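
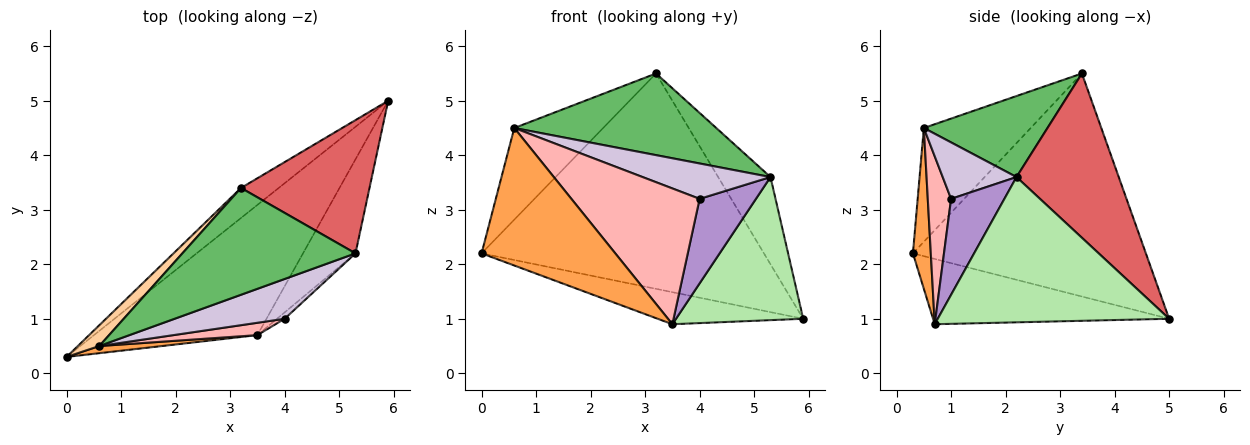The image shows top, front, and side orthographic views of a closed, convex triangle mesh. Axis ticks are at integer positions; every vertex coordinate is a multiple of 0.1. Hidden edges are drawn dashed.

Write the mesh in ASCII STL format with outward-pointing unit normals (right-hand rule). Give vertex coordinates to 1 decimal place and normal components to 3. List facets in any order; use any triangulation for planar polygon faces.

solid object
 facet normal -0.362 0.223 -0.905
  outer loop
   vertex 3.5 0.7 0.9
   vertex 0.0 0.3 2.2
   vertex 5.9 5.0 1.0
  endloop
 endfacet
 facet normal -0.633 0.767 -0.107
  outer loop
   vertex 3.2 3.4 5.5
   vertex 5.9 5.0 1.0
   vertex 0.0 0.3 2.2
  endloop
 endfacet
 facet normal 0.132 -0.990 0.052
  outer loop
   vertex 0.6 0.5 4.5
   vertex 0.0 0.3 2.2
   vertex 3.5 0.7 0.9
  endloop
 endfacet
 facet normal -0.761 0.633 0.143
  outer loop
   vertex 0.6 0.5 4.5
   vertex 3.2 3.4 5.5
   vertex 0.0 0.3 2.2
  endloop
 endfacet
 facet normal 0.348 -0.569 0.745
  outer loop
   vertex 5.3 2.2 3.6
   vertex 3.2 3.4 5.5
   vertex 0.6 0.5 4.5
  endloop
 endfacet
 facet normal 0.835 -0.459 -0.302
  outer loop
   vertex 5.3 2.2 3.6
   vertex 3.5 0.7 0.9
   vertex 5.9 5.0 1.0
  endloop
 endfacet
 facet normal 0.731 0.374 0.571
  outer loop
   vertex 5.3 2.2 3.6
   vertex 5.9 5.0 1.0
   vertex 3.2 3.4 5.5
  endloop
 endfacet
 facet normal 0.178 -0.980 0.089
  outer loop
   vertex 4.0 1.0 3.2
   vertex 0.6 0.5 4.5
   vertex 3.5 0.7 0.9
  endloop
 endfacet
 facet normal 0.686 -0.725 -0.055
  outer loop
   vertex 4.0 1.0 3.2
   vertex 3.5 0.7 0.9
   vertex 5.3 2.2 3.6
  endloop
 endfacet
 facet normal 0.358 -0.620 0.698
  outer loop
   vertex 4.0 1.0 3.2
   vertex 5.3 2.2 3.6
   vertex 0.6 0.5 4.5
  endloop
 endfacet
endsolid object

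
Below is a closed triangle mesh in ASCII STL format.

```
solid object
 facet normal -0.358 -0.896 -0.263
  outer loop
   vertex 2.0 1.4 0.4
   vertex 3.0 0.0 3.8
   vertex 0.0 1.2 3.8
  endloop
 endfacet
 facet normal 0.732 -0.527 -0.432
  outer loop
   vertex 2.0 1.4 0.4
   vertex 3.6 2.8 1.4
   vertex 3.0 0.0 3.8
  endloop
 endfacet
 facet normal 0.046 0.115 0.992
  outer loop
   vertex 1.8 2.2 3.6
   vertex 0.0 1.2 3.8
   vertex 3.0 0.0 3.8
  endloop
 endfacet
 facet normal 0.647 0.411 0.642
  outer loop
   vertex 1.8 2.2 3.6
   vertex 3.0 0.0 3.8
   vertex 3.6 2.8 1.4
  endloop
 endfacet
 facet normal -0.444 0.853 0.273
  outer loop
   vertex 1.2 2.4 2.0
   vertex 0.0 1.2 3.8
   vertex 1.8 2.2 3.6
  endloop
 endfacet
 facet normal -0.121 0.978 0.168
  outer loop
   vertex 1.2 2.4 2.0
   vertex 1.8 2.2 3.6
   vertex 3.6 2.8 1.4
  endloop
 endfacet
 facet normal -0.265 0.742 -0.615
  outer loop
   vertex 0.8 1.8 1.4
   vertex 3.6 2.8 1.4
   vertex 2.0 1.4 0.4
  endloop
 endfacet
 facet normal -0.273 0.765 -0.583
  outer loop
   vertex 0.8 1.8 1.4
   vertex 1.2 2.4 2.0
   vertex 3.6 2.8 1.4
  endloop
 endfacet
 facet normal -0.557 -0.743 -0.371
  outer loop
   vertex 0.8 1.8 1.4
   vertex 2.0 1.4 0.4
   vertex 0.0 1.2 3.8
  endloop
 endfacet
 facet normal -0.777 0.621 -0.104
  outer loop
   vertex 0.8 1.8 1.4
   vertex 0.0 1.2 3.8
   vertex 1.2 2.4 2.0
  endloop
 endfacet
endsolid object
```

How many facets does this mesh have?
10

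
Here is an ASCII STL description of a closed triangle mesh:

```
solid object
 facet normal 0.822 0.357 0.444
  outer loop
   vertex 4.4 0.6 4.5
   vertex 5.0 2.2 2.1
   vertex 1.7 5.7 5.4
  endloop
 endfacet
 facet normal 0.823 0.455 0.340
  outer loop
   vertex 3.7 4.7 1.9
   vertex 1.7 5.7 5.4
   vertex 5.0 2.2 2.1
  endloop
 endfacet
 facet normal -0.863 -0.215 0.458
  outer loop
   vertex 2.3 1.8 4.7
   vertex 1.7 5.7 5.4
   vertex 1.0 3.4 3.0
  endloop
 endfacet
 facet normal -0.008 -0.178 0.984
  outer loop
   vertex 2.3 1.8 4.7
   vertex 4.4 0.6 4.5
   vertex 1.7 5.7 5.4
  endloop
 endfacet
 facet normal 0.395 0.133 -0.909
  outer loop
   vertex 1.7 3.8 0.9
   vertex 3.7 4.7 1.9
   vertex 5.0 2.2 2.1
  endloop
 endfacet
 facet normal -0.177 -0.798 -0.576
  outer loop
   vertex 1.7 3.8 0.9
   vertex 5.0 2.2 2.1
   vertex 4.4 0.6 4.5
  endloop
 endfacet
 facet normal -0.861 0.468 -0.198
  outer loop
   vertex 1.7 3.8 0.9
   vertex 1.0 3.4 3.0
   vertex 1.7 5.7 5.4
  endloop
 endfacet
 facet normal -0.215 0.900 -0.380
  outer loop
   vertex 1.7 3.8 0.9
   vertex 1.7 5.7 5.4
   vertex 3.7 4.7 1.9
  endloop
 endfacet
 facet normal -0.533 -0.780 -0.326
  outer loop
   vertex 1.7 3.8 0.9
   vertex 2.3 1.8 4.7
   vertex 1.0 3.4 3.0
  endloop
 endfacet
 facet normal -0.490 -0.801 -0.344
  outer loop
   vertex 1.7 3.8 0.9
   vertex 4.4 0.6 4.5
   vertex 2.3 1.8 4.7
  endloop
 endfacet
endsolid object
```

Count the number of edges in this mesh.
15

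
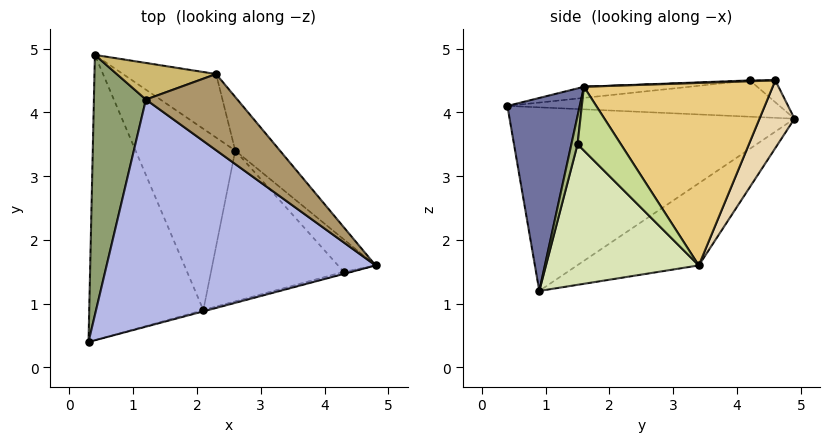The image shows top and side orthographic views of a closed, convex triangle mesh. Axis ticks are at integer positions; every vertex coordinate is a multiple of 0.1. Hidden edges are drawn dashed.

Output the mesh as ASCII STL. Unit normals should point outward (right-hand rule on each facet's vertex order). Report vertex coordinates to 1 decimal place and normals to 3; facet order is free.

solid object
 facet normal 0.258 -0.966 -0.006
  outer loop
   vertex 2.1 0.9 1.2
   vertex 4.8 1.6 4.4
   vertex 0.3 0.4 4.1
  endloop
 endfacet
 facet normal -0.849 -0.005 -0.528
  outer loop
   vertex 2.1 0.9 1.2
   vertex 0.3 0.4 4.1
   vertex 0.4 4.9 3.9
  endloop
 endfacet
 facet normal -0.617 0.243 -0.749
  outer loop
   vertex 2.6 3.4 1.6
   vertex 2.1 0.9 1.2
   vertex 0.4 4.9 3.9
  endloop
 endfacet
 facet normal -0.041 -0.095 0.995
  outer loop
   vertex 1.2 4.2 4.5
   vertex 0.3 0.4 4.1
   vertex 4.8 1.6 4.4
  endloop
 endfacet
 facet normal -0.571 0.049 0.819
  outer loop
   vertex 1.2 4.2 4.5
   vertex 0.4 4.9 3.9
   vertex 0.3 0.4 4.1
  endloop
 endfacet
 facet normal 0.348 -0.933 -0.090
  outer loop
   vertex 4.3 1.5 3.5
   vertex 4.8 1.6 4.4
   vertex 2.1 0.9 1.2
  endloop
 endfacet
 facet normal 0.833 0.254 -0.491
  outer loop
   vertex 4.3 1.5 3.5
   vertex 2.6 3.4 1.6
   vertex 4.8 1.6 4.4
  endloop
 endfacet
 facet normal 0.727 -0.036 -0.686
  outer loop
   vertex 4.3 1.5 3.5
   vertex 2.1 0.9 1.2
   vertex 2.6 3.4 1.6
  endloop
 endfacet
 facet normal 0.009 -0.026 1.000
  outer loop
   vertex 2.3 4.6 4.5
   vertex 1.2 4.2 4.5
   vertex 4.8 1.6 4.4
  endloop
 endfacet
 facet normal -0.185 0.509 0.841
  outer loop
   vertex 2.3 4.6 4.5
   vertex 0.4 4.9 3.9
   vertex 1.2 4.2 4.5
  endloop
 endfacet
 facet normal 0.752 0.633 -0.184
  outer loop
   vertex 2.3 4.6 4.5
   vertex 4.8 1.6 4.4
   vertex 2.6 3.4 1.6
  endloop
 endfacet
 facet normal 0.252 0.903 -0.348
  outer loop
   vertex 2.3 4.6 4.5
   vertex 2.6 3.4 1.6
   vertex 0.4 4.9 3.9
  endloop
 endfacet
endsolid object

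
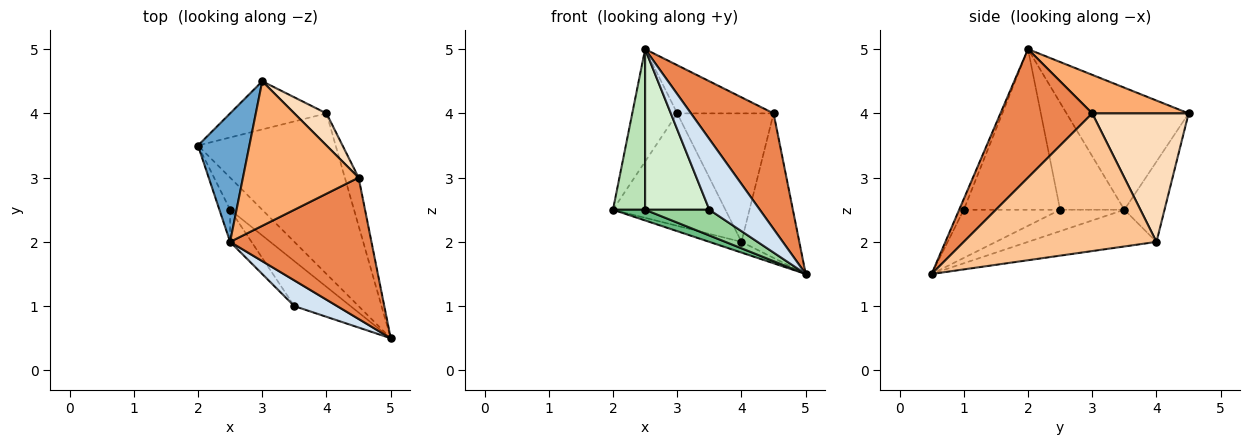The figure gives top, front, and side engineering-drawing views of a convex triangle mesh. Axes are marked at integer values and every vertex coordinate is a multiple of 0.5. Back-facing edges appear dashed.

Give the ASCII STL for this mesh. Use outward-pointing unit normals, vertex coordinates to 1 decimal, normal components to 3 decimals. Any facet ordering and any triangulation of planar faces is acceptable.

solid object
 facet normal -0.873 0.322 0.367
  outer loop
   vertex 2.5 2.0 5.0
   vertex 3.0 4.5 4.0
   vertex 2.0 3.5 2.5
  endloop
 endfacet
 facet normal -0.257 0.064 -0.964
  outer loop
   vertex 4.0 4.0 2.0
   vertex 5.0 0.5 1.5
   vertex 2.0 3.5 2.5
  endloop
 endfacet
 facet normal -0.312 0.873 -0.374
  outer loop
   vertex 4.0 4.0 2.0
   vertex 2.0 3.5 2.5
   vertex 3.0 4.5 4.0
  endloop
 endfacet
 facet normal -0.085 -0.936 0.341
  outer loop
   vertex 3.5 1.0 2.5
   vertex 5.0 0.5 1.5
   vertex 2.5 2.0 5.0
  endloop
 endfacet
 facet normal 0.575 -0.518 0.633
  outer loop
   vertex 4.5 3.0 4.0
   vertex 2.5 2.0 5.0
   vertex 5.0 0.5 1.5
  endloop
 endfacet
 facet normal 0.302 0.302 0.905
  outer loop
   vertex 4.5 3.0 4.0
   vertex 3.0 4.5 4.0
   vertex 2.5 2.0 5.0
  endloop
 endfacet
 facet normal 0.953 0.286 -0.095
  outer loop
   vertex 4.5 3.0 4.0
   vertex 5.0 0.5 1.5
   vertex 4.0 4.0 2.0
  endloop
 endfacet
 facet normal 0.696 0.696 0.174
  outer loop
   vertex 4.5 3.0 4.0
   vertex 4.0 4.0 2.0
   vertex 3.0 4.5 4.0
  endloop
 endfacet
 facet normal -0.535 -0.267 -0.802
  outer loop
   vertex 2.5 2.5 2.5
   vertex 2.0 3.5 2.5
   vertex 5.0 0.5 1.5
  endloop
 endfacet
 facet normal -0.597 -0.398 -0.697
  outer loop
   vertex 2.5 2.5 2.5
   vertex 5.0 0.5 1.5
   vertex 3.5 1.0 2.5
  endloop
 endfacet
 facet normal -0.891 -0.445 -0.089
  outer loop
   vertex 2.5 2.5 2.5
   vertex 2.5 2.0 5.0
   vertex 2.0 3.5 2.5
  endloop
 endfacet
 facet normal -0.827 -0.551 -0.110
  outer loop
   vertex 2.5 2.5 2.5
   vertex 3.5 1.0 2.5
   vertex 2.5 2.0 5.0
  endloop
 endfacet
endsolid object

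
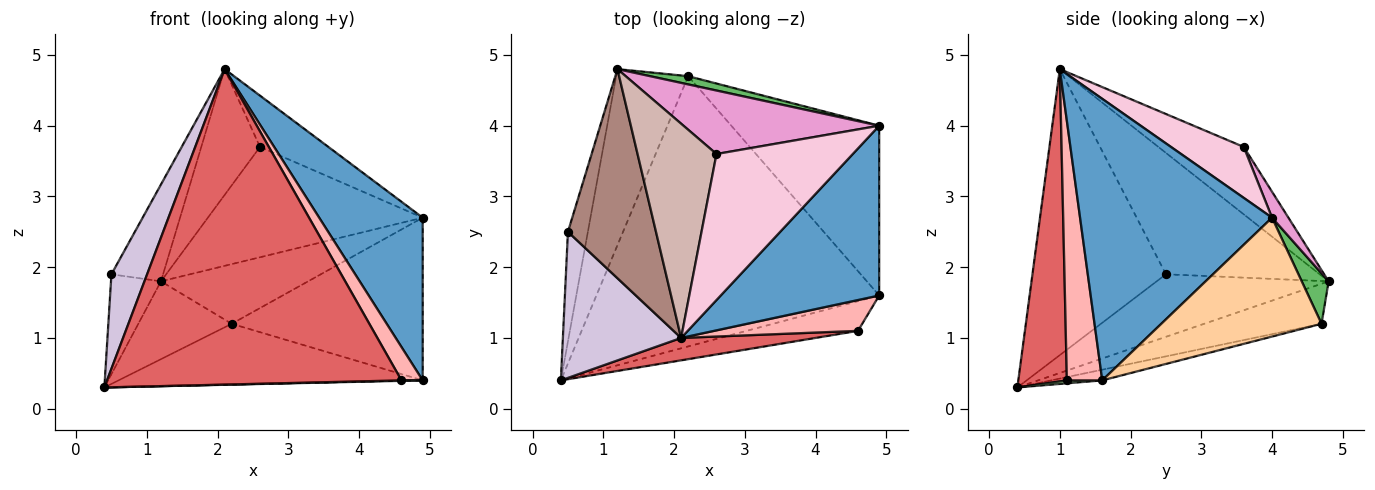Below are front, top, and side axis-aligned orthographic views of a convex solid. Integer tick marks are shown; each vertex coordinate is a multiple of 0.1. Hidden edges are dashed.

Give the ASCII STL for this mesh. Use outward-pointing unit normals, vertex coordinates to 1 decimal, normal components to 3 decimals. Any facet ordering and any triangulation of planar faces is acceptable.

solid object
 facet normal 0.789 -0.425 0.444
  outer loop
   vertex 4.9 4.0 2.7
   vertex 2.1 1.0 4.8
   vertex 4.9 1.6 0.4
  endloop
 endfacet
 facet normal -0.037 0.219 -0.975
  outer loop
   vertex 2.2 4.7 1.2
   vertex 4.9 1.6 0.4
   vertex 0.4 0.4 0.3
  endloop
 endfacet
 facet normal -0.453 0.360 -0.815
  outer loop
   vertex 2.2 4.7 1.2
   vertex 0.4 0.4 0.3
   vertex 1.2 4.8 1.8
  endloop
 endfacet
 facet normal 0.502 0.598 -0.624
  outer loop
   vertex 2.2 4.7 1.2
   vertex 4.9 4.0 2.7
   vertex 4.9 1.6 0.4
  endloop
 endfacet
 facet normal 0.178 0.975 0.134
  outer loop
   vertex 2.2 4.7 1.2
   vertex 1.2 4.8 1.8
   vertex 4.9 4.0 2.7
  endloop
 endfacet
 facet normal 0.026 -0.016 -1.000
  outer loop
   vertex 4.6 1.1 0.4
   vertex 0.4 0.4 0.3
   vertex 4.9 1.6 0.4
  endloop
 endfacet
 facet normal 0.162 -0.984 0.070
  outer loop
   vertex 4.6 1.1 0.4
   vertex 2.1 1.0 4.8
   vertex 0.4 0.4 0.3
  endloop
 endfacet
 facet normal 0.774 -0.465 0.429
  outer loop
   vertex 4.6 1.1 0.4
   vertex 4.9 1.6 0.4
   vertex 2.1 1.0 4.8
  endloop
 endfacet
 facet normal -0.918 0.267 -0.293
  outer loop
   vertex 0.5 2.5 1.9
   vertex 1.2 4.8 1.8
   vertex 0.4 0.4 0.3
  endloop
 endfacet
 facet normal -0.897 -0.240 0.371
  outer loop
   vertex 0.5 2.5 1.9
   vertex 0.4 0.4 0.3
   vertex 2.1 1.0 4.8
  endloop
 endfacet
 facet normal -0.781 0.262 0.567
  outer loop
   vertex 0.5 2.5 1.9
   vertex 2.1 1.0 4.8
   vertex 1.2 4.8 1.8
  endloop
 endfacet
 facet normal -0.593 0.408 0.694
  outer loop
   vertex 2.6 3.6 3.7
   vertex 1.2 4.8 1.8
   vertex 2.1 1.0 4.8
  endloop
 endfacet
 facet normal 0.066 0.865 0.498
  outer loop
   vertex 2.6 3.6 3.7
   vertex 4.9 4.0 2.7
   vertex 1.2 4.8 1.8
  endloop
 endfacet
 facet normal 0.333 0.313 0.890
  outer loop
   vertex 2.6 3.6 3.7
   vertex 2.1 1.0 4.8
   vertex 4.9 4.0 2.7
  endloop
 endfacet
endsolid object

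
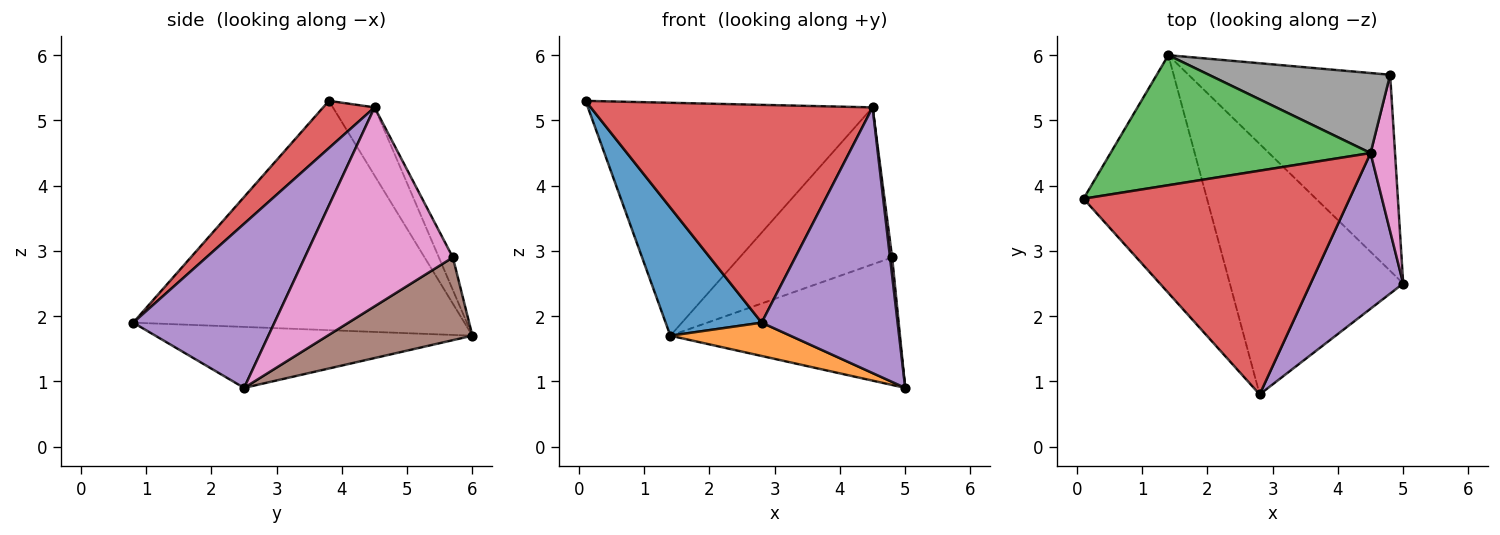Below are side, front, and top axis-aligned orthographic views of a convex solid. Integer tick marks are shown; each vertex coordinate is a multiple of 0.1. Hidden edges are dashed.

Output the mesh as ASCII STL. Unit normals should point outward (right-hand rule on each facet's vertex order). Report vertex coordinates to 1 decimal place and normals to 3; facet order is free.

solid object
 facet normal -0.853 -0.247 -0.459
  outer loop
   vertex 2.8 0.8 1.9
   vertex 0.1 3.8 5.3
   vertex 1.4 6.0 1.7
  endloop
 endfacet
 facet normal -0.329 -0.125 -0.936
  outer loop
   vertex 2.8 0.8 1.9
   vertex 1.4 6.0 1.7
   vertex 5.0 2.5 0.9
  endloop
 endfacet
 facet normal -0.127 0.866 0.484
  outer loop
   vertex 4.5 4.5 5.2
   vertex 1.4 6.0 1.7
   vertex 0.1 3.8 5.3
  endloop
 endfacet
 facet normal 0.126 -0.692 0.711
  outer loop
   vertex 4.5 4.5 5.2
   vertex 0.1 3.8 5.3
   vertex 2.8 0.8 1.9
  endloop
 endfacet
 facet normal 0.668 -0.642 0.376
  outer loop
   vertex 4.5 4.5 5.2
   vertex 2.8 0.8 1.9
   vertex 5.0 2.5 0.9
  endloop
 endfacet
 facet normal 0.325 0.516 -0.793
  outer loop
   vertex 4.8 5.7 2.9
   vertex 5.0 2.5 0.9
   vertex 1.4 6.0 1.7
  endloop
 endfacet
 facet normal 0.992 -0.014 0.122
  outer loop
   vertex 4.8 5.7 2.9
   vertex 4.5 4.5 5.2
   vertex 5.0 2.5 0.9
  endloop
 endfacet
 facet normal -0.081 0.888 0.453
  outer loop
   vertex 4.8 5.7 2.9
   vertex 1.4 6.0 1.7
   vertex 4.5 4.5 5.2
  endloop
 endfacet
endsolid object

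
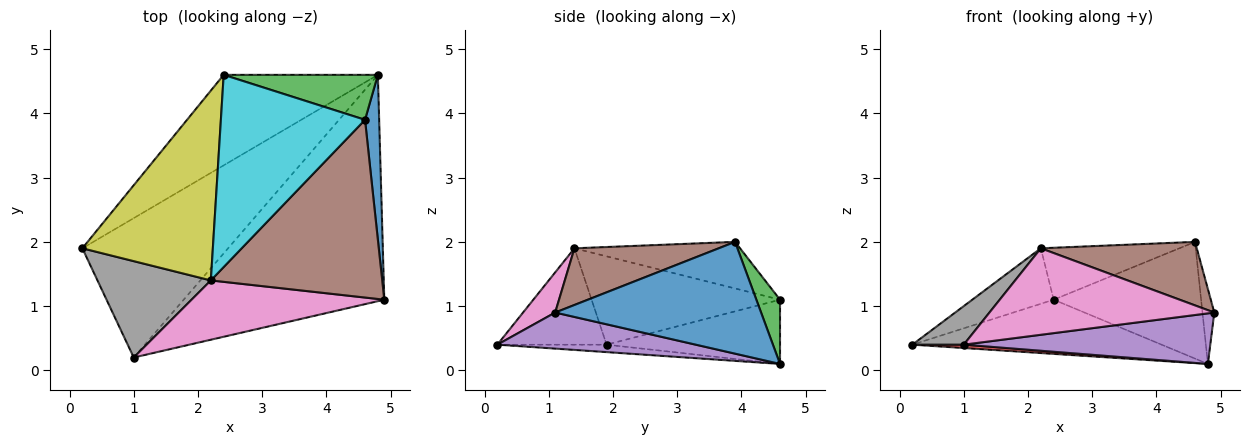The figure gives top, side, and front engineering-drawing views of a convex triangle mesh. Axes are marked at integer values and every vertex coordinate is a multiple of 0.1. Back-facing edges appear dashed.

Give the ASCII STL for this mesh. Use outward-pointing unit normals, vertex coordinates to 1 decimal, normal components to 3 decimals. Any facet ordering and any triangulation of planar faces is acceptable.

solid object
 facet normal 0.990 0.057 0.125
  outer loop
   vertex 4.6 3.9 2.0
   vertex 4.9 1.1 0.9
   vertex 4.8 4.6 0.1
  endloop
 endfacet
 facet normal -0.337 0.484 -0.808
  outer loop
   vertex 2.4 4.6 1.1
   vertex 4.8 4.6 0.1
   vertex 0.2 1.9 0.4
  endloop
 endfacet
 facet normal 0.148 0.923 0.356
  outer loop
   vertex 2.4 4.6 1.1
   vertex 4.6 3.9 2.0
   vertex 4.8 4.6 0.1
  endloop
 endfacet
 facet normal -0.051 -0.024 -0.998
  outer loop
   vertex 1.0 0.2 0.4
   vertex 0.2 1.9 0.4
   vertex 4.8 4.6 0.1
  endloop
 endfacet
 facet normal 0.173 -0.215 -0.961
  outer loop
   vertex 1.0 0.2 0.4
   vertex 4.8 4.6 0.1
   vertex 4.9 1.1 0.9
  endloop
 endfacet
 facet normal 0.297 -0.321 0.899
  outer loop
   vertex 2.2 1.4 1.9
   vertex 4.9 1.1 0.9
   vertex 4.6 3.9 2.0
  endloop
 endfacet
 facet normal 0.117 -0.819 0.562
  outer loop
   vertex 2.2 1.4 1.9
   vertex 1.0 0.2 0.4
   vertex 4.9 1.1 0.9
  endloop
 endfacet
 facet normal -0.620 -0.292 0.729
  outer loop
   vertex 2.2 1.4 1.9
   vertex 0.2 1.9 0.4
   vertex 1.0 0.2 0.4
  endloop
 endfacet
 facet normal -0.545 0.235 0.805
  outer loop
   vertex 2.2 1.4 1.9
   vertex 2.4 4.6 1.1
   vertex 0.2 1.9 0.4
  endloop
 endfacet
 facet normal -0.298 0.249 0.922
  outer loop
   vertex 2.2 1.4 1.9
   vertex 4.6 3.9 2.0
   vertex 2.4 4.6 1.1
  endloop
 endfacet
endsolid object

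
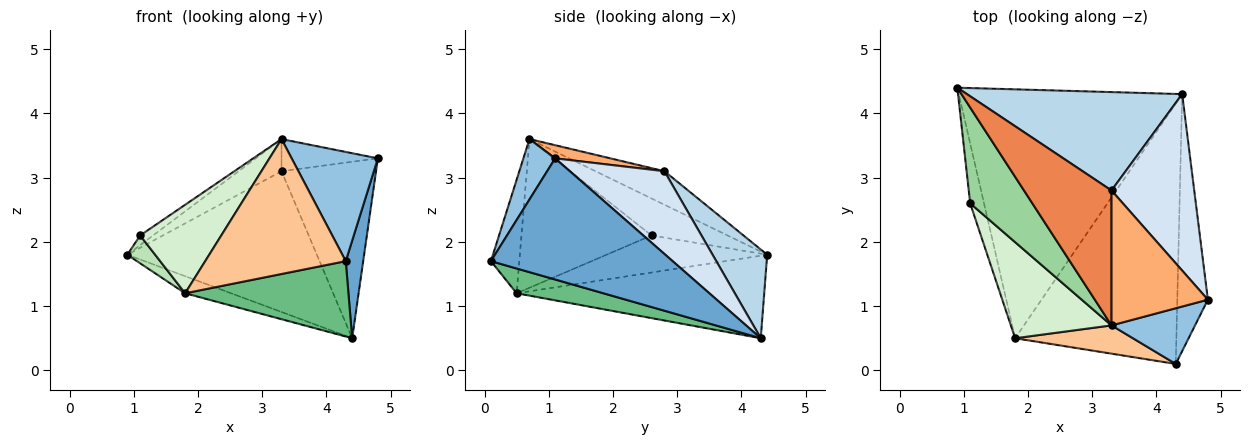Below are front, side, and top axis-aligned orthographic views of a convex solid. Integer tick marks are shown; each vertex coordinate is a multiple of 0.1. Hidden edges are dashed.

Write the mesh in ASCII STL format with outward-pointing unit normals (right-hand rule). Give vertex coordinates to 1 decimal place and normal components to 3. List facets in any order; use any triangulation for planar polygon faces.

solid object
 facet normal 0.965 -0.093 -0.244
  outer loop
   vertex 4.3 0.1 1.7
   vertex 4.4 4.3 0.5
   vertex 4.8 1.1 3.3
  endloop
 endfacet
 facet normal 0.312 -0.846 0.432
  outer loop
   vertex 3.3 0.7 3.6
   vertex 4.3 0.1 1.7
   vertex 4.8 1.1 3.3
  endloop
 endfacet
 facet normal 0.230 0.798 0.557
  outer loop
   vertex 3.3 2.8 3.1
   vertex 4.4 4.3 0.5
   vertex 0.9 4.4 1.8
  endloop
 endfacet
 facet normal 0.577 0.577 0.577
  outer loop
   vertex 3.3 2.8 3.1
   vertex 4.8 1.1 3.3
   vertex 4.4 4.3 0.5
  endloop
 endfacet
 facet normal -0.349 0.217 0.912
  outer loop
   vertex 3.3 2.8 3.1
   vertex 0.9 4.4 1.8
   vertex 3.3 0.7 3.6
  endloop
 endfacet
 facet normal 0.132 0.230 0.964
  outer loop
   vertex 3.3 2.8 3.1
   vertex 3.3 0.7 3.6
   vertex 4.8 1.1 3.3
  endloop
 endfacet
 facet normal -0.194 -0.960 0.201
  outer loop
   vertex 1.8 0.5 1.2
   vertex 4.3 0.1 1.7
   vertex 3.3 0.7 3.6
  endloop
 endfacet
 facet normal -0.346 0.064 -0.936
  outer loop
   vertex 1.8 0.5 1.2
   vertex 0.9 4.4 1.8
   vertex 4.4 4.3 0.5
  endloop
 endfacet
 facet normal 0.146 -0.275 -0.950
  outer loop
   vertex 1.8 0.5 1.2
   vertex 4.4 4.3 0.5
   vertex 4.3 0.1 1.7
  endloop
 endfacet
 facet normal -0.509 0.086 0.856
  outer loop
   vertex 1.1 2.6 2.1
   vertex 3.3 0.7 3.6
   vertex 0.9 4.4 1.8
  endloop
 endfacet
 facet normal -0.925 -0.160 -0.345
  outer loop
   vertex 1.1 2.6 2.1
   vertex 0.9 4.4 1.8
   vertex 1.8 0.5 1.2
  endloop
 endfacet
 facet normal -0.736 -0.459 0.498
  outer loop
   vertex 1.1 2.6 2.1
   vertex 1.8 0.5 1.2
   vertex 3.3 0.7 3.6
  endloop
 endfacet
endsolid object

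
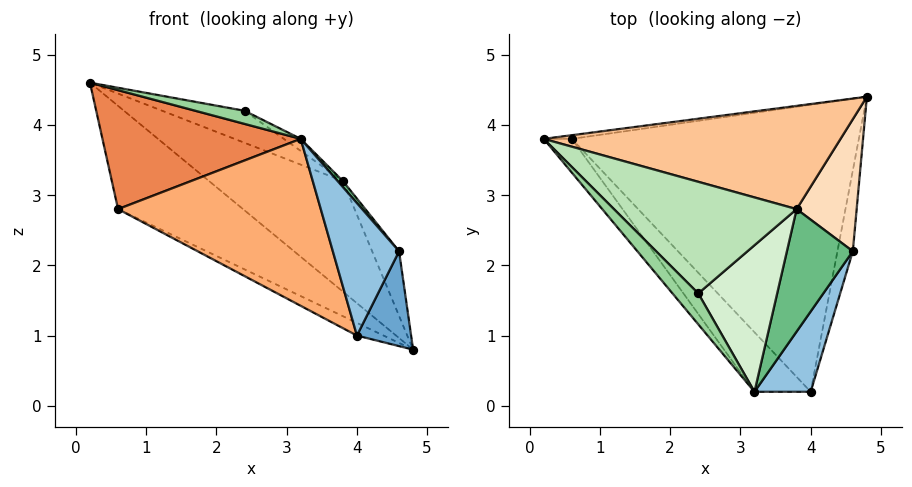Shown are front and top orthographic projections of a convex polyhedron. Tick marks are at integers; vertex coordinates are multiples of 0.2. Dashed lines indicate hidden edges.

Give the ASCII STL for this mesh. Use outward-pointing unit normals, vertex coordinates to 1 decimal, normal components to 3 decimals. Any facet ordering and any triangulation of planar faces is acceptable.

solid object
 facet normal 0.968 -0.192 -0.164
  outer loop
   vertex 4.6 2.2 2.2
   vertex 4.0 0.2 1.0
   vertex 4.8 4.4 0.8
  endloop
 endfacet
 facet normal 0.876 -0.413 0.250
  outer loop
   vertex 3.2 0.2 3.8
   vertex 4.0 0.2 1.0
   vertex 4.6 2.2 2.2
  endloop
 endfacet
 facet normal -0.158 0.987 -0.035
  outer loop
   vertex 0.6 3.8 2.8
   vertex 0.2 3.8 4.6
   vertex 4.8 4.4 0.8
  endloop
 endfacet
 facet normal -0.434 0.040 -0.900
  outer loop
   vertex 0.6 3.8 2.8
   vertex 4.8 4.4 0.8
   vertex 4.0 0.2 1.0
  endloop
 endfacet
 facet normal -0.775 -0.608 -0.172
  outer loop
   vertex 0.6 3.8 2.8
   vertex 3.2 0.2 3.8
   vertex 0.2 3.8 4.6
  endloop
 endfacet
 facet normal -0.762 -0.610 -0.218
  outer loop
   vertex 0.6 3.8 2.8
   vertex 4.0 0.2 1.0
   vertex 3.2 0.2 3.8
  endloop
 endfacet
 facet normal 0.424 0.662 0.618
  outer loop
   vertex 3.8 2.8 3.2
   vertex 4.8 4.4 0.8
   vertex 0.2 3.8 4.6
  endloop
 endfacet
 facet normal 0.824 0.249 0.509
  outer loop
   vertex 3.8 2.8 3.2
   vertex 4.6 2.2 2.2
   vertex 4.8 4.4 0.8
  endloop
 endfacet
 facet normal 0.771 -0.031 0.636
  outer loop
   vertex 3.8 2.8 3.2
   vertex 3.2 0.2 3.8
   vertex 4.6 2.2 2.2
  endloop
 endfacet
 facet normal -0.218 -0.381 0.898
  outer loop
   vertex 2.4 1.6 4.2
   vertex 0.2 3.8 4.6
   vertex 3.2 0.2 3.8
  endloop
 endfacet
 facet normal 0.411 0.251 0.876
  outer loop
   vertex 2.4 1.6 4.2
   vertex 3.8 2.8 3.2
   vertex 0.2 3.8 4.6
  endloop
 endfacet
 facet normal 0.540 0.069 0.839
  outer loop
   vertex 2.4 1.6 4.2
   vertex 3.2 0.2 3.8
   vertex 3.8 2.8 3.2
  endloop
 endfacet
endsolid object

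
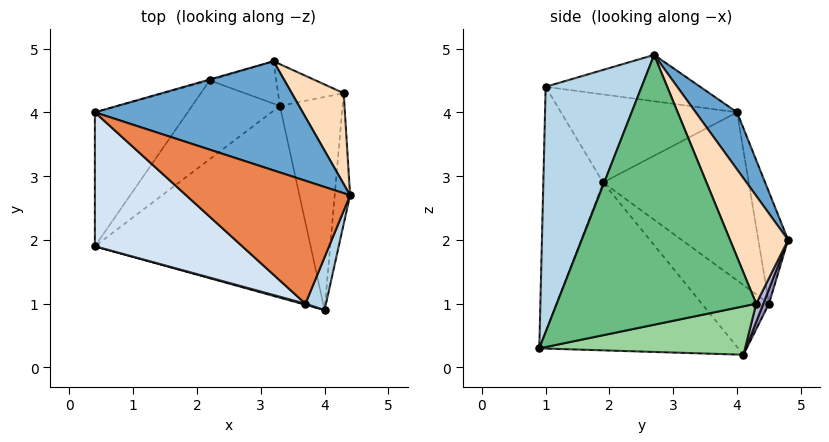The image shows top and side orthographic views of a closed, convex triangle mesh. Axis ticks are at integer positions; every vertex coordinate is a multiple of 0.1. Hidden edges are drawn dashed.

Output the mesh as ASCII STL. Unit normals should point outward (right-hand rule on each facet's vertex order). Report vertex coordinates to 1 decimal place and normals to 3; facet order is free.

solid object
 facet normal 0.148 0.829 0.539
  outer loop
   vertex 0.4 4.0 4.0
   vertex 4.4 2.7 4.9
   vertex 3.2 4.8 2.0
  endloop
 endfacet
 facet normal -0.265 -0.964 0.004
  outer loop
   vertex 3.7 1.0 4.4
   vertex 0.4 1.9 2.9
   vertex 4.0 0.9 0.3
  endloop
 endfacet
 facet normal 0.914 -0.399 0.077
  outer loop
   vertex 3.7 1.0 4.4
   vertex 4.0 0.9 0.3
   vertex 4.4 2.7 4.9
  endloop
 endfacet
 facet normal -0.468 -0.410 0.783
  outer loop
   vertex 3.7 1.0 4.4
   vertex 0.4 4.0 4.0
   vertex 0.4 1.9 2.9
  endloop
 endfacet
 facet normal -0.268 -0.169 0.949
  outer loop
   vertex 3.7 1.0 4.4
   vertex 4.4 2.7 4.9
   vertex 0.4 4.0 4.0
  endloop
 endfacet
 facet normal -0.849 0.245 -0.468
  outer loop
   vertex 2.2 4.5 1.0
   vertex 0.4 1.9 2.9
   vertex 0.4 4.0 4.0
  endloop
 endfacet
 facet normal -0.280 0.960 -0.008
  outer loop
   vertex 2.2 4.5 1.0
   vertex 0.4 4.0 4.0
   vertex 3.2 4.8 2.0
  endloop
 endfacet
 facet normal 0.602 0.744 0.290
  outer loop
   vertex 4.3 4.3 1.0
   vertex 3.2 4.8 2.0
   vertex 4.4 2.7 4.9
  endloop
 endfacet
 facet normal 0.995 -0.076 -0.057
  outer loop
   vertex 4.3 4.3 1.0
   vertex 4.4 2.7 4.9
   vertex 4.0 0.9 0.3
  endloop
 endfacet
 facet normal 0.608 0.108 -0.787
  outer loop
   vertex 3.3 4.1 0.2
   vertex 4.3 4.3 1.0
   vertex 4.0 0.9 0.3
  endloop
 endfacet
 facet normal -0.607 -0.157 -0.779
  outer loop
   vertex 3.3 4.1 0.2
   vertex 4.0 0.9 0.3
   vertex 0.4 1.9 2.9
  endloop
 endfacet
 facet normal -0.615 -0.141 -0.776
  outer loop
   vertex 3.3 4.1 0.2
   vertex 0.4 1.9 2.9
   vertex 2.2 4.5 1.0
  endloop
 endfacet
 facet normal 0.078 0.931 -0.358
  outer loop
   vertex 3.3 4.1 0.2
   vertex 2.2 4.5 1.0
   vertex 3.2 4.8 2.0
  endloop
 endfacet
 facet normal 0.099 0.929 -0.356
  outer loop
   vertex 3.3 4.1 0.2
   vertex 3.2 4.8 2.0
   vertex 4.3 4.3 1.0
  endloop
 endfacet
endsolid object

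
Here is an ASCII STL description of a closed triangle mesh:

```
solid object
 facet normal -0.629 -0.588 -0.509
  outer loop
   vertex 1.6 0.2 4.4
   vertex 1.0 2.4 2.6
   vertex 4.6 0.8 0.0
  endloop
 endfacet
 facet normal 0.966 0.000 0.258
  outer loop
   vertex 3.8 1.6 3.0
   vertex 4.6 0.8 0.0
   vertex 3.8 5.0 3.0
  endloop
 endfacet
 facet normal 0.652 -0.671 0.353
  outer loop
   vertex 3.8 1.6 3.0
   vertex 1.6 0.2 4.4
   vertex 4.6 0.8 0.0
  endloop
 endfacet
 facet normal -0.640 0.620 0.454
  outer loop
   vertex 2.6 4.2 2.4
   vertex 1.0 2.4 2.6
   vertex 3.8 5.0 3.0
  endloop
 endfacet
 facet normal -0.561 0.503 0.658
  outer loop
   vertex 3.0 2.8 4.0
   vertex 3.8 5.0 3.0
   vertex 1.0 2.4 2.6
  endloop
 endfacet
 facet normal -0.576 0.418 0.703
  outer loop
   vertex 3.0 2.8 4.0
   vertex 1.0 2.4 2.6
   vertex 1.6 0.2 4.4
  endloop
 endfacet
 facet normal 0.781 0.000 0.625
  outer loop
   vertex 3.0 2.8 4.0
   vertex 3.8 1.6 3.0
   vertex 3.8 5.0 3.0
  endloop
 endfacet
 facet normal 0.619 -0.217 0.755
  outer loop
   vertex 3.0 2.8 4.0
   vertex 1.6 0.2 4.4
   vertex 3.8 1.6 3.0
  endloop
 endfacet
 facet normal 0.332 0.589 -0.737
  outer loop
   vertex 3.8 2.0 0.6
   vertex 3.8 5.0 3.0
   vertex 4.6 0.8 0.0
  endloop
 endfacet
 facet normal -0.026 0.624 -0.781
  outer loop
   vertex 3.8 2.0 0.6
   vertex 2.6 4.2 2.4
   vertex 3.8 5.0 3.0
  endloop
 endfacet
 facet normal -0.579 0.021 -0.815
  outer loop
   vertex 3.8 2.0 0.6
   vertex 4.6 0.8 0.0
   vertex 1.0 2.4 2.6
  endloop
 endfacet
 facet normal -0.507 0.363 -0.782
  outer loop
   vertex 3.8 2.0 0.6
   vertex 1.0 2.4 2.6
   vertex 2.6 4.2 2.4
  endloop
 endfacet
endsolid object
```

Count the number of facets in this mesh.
12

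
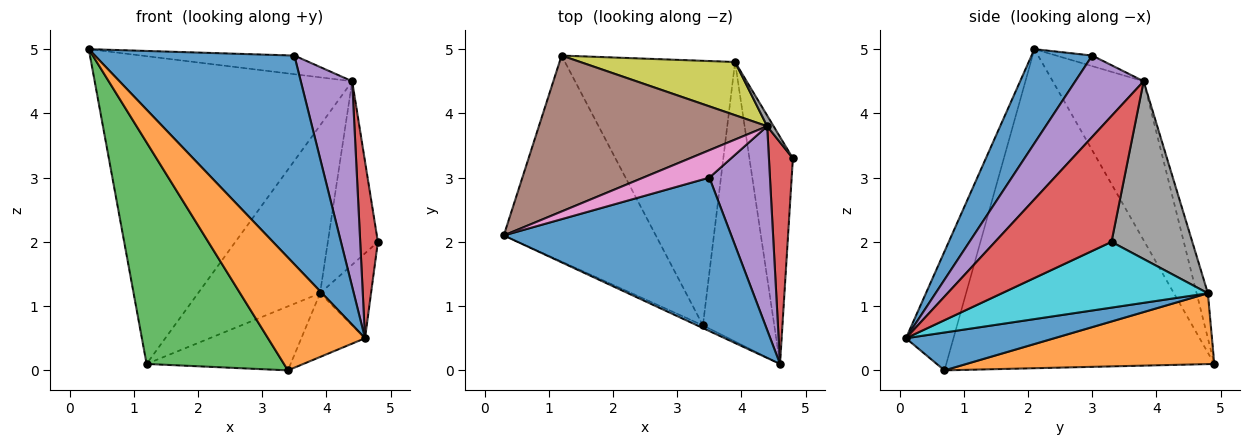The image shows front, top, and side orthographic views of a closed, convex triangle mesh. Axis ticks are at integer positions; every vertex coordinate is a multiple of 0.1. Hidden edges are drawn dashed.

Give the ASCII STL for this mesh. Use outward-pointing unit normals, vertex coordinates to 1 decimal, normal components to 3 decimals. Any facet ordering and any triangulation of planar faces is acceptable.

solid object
 facet normal 0.238 -0.783 0.575
  outer loop
   vertex 3.5 3.0 4.9
   vertex 0.3 2.1 5.0
   vertex 4.6 0.1 0.5
  endloop
 endfacet
 facet normal -0.440 -0.898 -0.021
  outer loop
   vertex 3.4 0.7 0.0
   vertex 4.6 0.1 0.5
   vertex 0.3 2.1 5.0
  endloop
 endfacet
 facet normal -0.819 -0.420 -0.390
  outer loop
   vertex 3.4 0.7 0.0
   vertex 0.3 2.1 5.0
   vertex 1.2 4.9 0.1
  endloop
 endfacet
 facet normal 0.972 -0.147 0.185
  outer loop
   vertex 4.4 3.8 4.5
   vertex 4.6 0.1 0.5
   vertex 4.8 3.3 2.0
  endloop
 endfacet
 facet normal 0.687 -0.516 0.512
  outer loop
   vertex 4.4 3.8 4.5
   vertex 3.5 3.0 4.9
   vertex 4.6 0.1 0.5
  endloop
 endfacet
 facet normal -0.300 0.851 0.431
  outer loop
   vertex 4.4 3.8 4.5
   vertex 1.2 4.9 0.1
   vertex 0.3 2.1 5.0
  endloop
 endfacet
 facet normal -0.131 0.557 0.820
  outer loop
   vertex 4.4 3.8 4.5
   vertex 0.3 2.1 5.0
   vertex 3.5 3.0 4.9
  endloop
 endfacet
 facet normal 0.850 0.526 0.031
  outer loop
   vertex 3.9 4.8 1.2
   vertex 4.4 3.8 4.5
   vertex 4.8 3.3 2.0
  endloop
 endfacet
 facet normal -0.087 0.950 0.301
  outer loop
   vertex 3.9 4.8 1.2
   vertex 1.2 4.9 0.1
   vertex 4.4 3.8 4.5
  endloop
 endfacet
 facet normal 0.817 0.202 -0.540
  outer loop
   vertex 3.9 4.8 1.2
   vertex 4.8 3.3 2.0
   vertex 4.6 0.1 0.5
  endloop
 endfacet
 facet normal 0.460 0.197 -0.866
  outer loop
   vertex 3.9 4.8 1.2
   vertex 4.6 0.1 0.5
   vertex 3.4 0.7 0.0
  endloop
 endfacet
 facet normal 0.375 0.218 -0.901
  outer loop
   vertex 3.9 4.8 1.2
   vertex 3.4 0.7 0.0
   vertex 1.2 4.9 0.1
  endloop
 endfacet
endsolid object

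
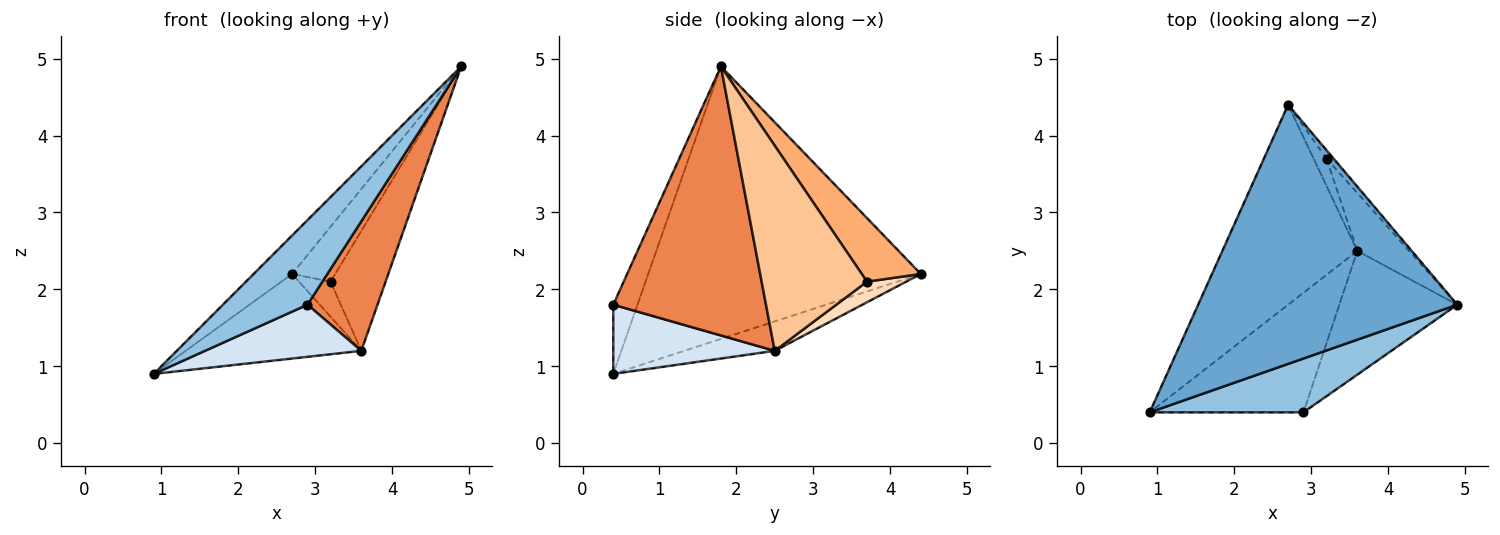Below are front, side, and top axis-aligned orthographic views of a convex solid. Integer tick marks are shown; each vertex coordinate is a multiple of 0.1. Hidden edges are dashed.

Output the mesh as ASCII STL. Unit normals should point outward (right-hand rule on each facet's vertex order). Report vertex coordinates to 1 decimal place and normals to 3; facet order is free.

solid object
 facet normal -0.721 0.102 0.685
  outer loop
   vertex 2.7 4.4 2.2
   vertex 0.9 0.4 0.9
   vertex 4.9 1.8 4.9
  endloop
 endfacet
 facet normal -0.235 -0.820 0.522
  outer loop
   vertex 2.9 0.4 1.8
   vertex 4.9 1.8 4.9
   vertex 0.9 0.4 0.9
  endloop
 endfacet
 facet normal -0.197 0.382 -0.903
  outer loop
   vertex 3.6 2.5 1.2
   vertex 0.9 0.4 0.9
   vertex 2.7 4.4 2.2
  endloop
 endfacet
 facet normal 0.381 -0.369 -0.847
  outer loop
   vertex 3.6 2.5 1.2
   vertex 2.9 0.4 1.8
   vertex 0.9 0.4 0.9
  endloop
 endfacet
 facet normal 0.845 -0.387 -0.370
  outer loop
   vertex 3.6 2.5 1.2
   vertex 4.9 1.8 4.9
   vertex 2.9 0.4 1.8
  endloop
 endfacet
 facet normal 0.804 0.587 -0.090
  outer loop
   vertex 3.2 3.7 2.1
   vertex 2.7 4.4 2.2
   vertex 4.9 1.8 4.9
  endloop
 endfacet
 facet normal 0.865 0.452 -0.218
  outer loop
   vertex 3.2 3.7 2.1
   vertex 4.9 1.8 4.9
   vertex 3.6 2.5 1.2
  endloop
 endfacet
 facet normal 0.700 0.563 -0.439
  outer loop
   vertex 3.2 3.7 2.1
   vertex 3.6 2.5 1.2
   vertex 2.7 4.4 2.2
  endloop
 endfacet
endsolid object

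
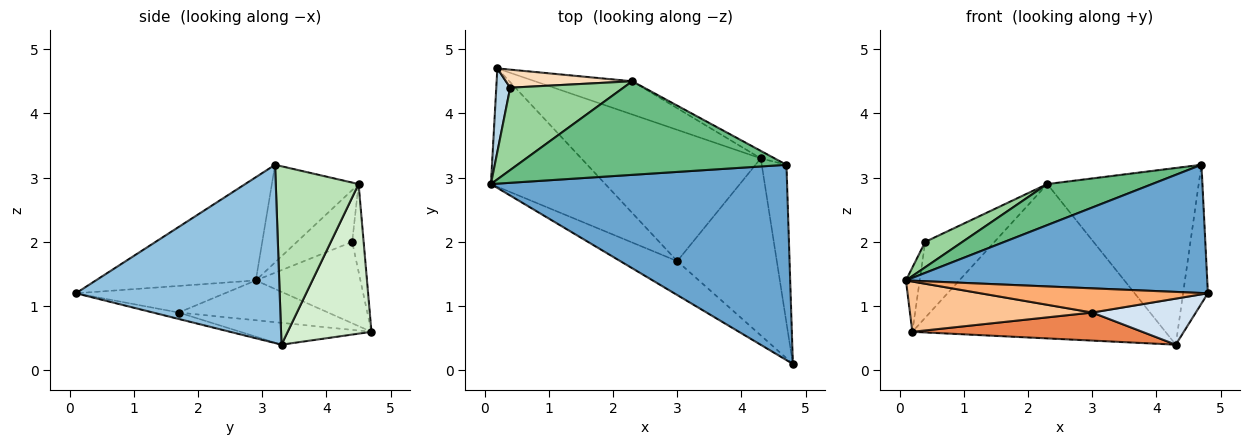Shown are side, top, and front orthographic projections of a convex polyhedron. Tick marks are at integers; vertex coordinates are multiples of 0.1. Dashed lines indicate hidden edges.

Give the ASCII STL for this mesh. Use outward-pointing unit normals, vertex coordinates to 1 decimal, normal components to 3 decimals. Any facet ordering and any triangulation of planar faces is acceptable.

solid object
 facet normal -0.280 -0.527 0.803
  outer loop
   vertex 4.7 3.2 3.2
   vertex 0.1 2.9 1.4
   vertex 4.8 0.1 1.2
  endloop
 endfacet
 facet normal 0.983 0.120 -0.136
  outer loop
   vertex 4.3 3.3 0.4
   vertex 4.7 3.2 3.2
   vertex 4.8 0.1 1.2
  endloop
 endfacet
 facet normal -0.977 0.129 0.167
  outer loop
   vertex 0.2 4.7 0.6
   vertex 0.1 2.9 1.4
   vertex 0.4 4.4 2.0
  endloop
 endfacet
 facet normal -0.062 -0.251 -0.966
  outer loop
   vertex 3.0 1.7 0.9
   vertex 4.3 3.3 0.4
   vertex 4.8 0.1 1.2
  endloop
 endfacet
 facet normal -0.118 -0.207 -0.971
  outer loop
   vertex 3.0 1.7 0.9
   vertex 0.2 4.7 0.6
   vertex 4.3 3.3 0.4
  endloop
 endfacet
 facet normal -0.356 -0.543 -0.761
  outer loop
   vertex 3.0 1.7 0.9
   vertex 4.8 0.1 1.2
   vertex 0.1 2.9 1.4
  endloop
 endfacet
 facet normal -0.305 -0.373 -0.876
  outer loop
   vertex 3.0 1.7 0.9
   vertex 0.1 2.9 1.4
   vertex 0.2 4.7 0.6
  endloop
 endfacet
 facet normal -0.159 0.961 0.229
  outer loop
   vertex 2.3 4.5 2.9
   vertex 0.2 4.7 0.6
   vertex 0.4 4.4 2.0
  endloop
 endfacet
 facet normal -0.315 -0.381 0.869
  outer loop
   vertex 2.3 4.5 2.9
   vertex 0.1 2.9 1.4
   vertex 4.7 3.2 3.2
  endloop
 endfacet
 facet normal -0.401 -0.270 0.876
  outer loop
   vertex 2.3 4.5 2.9
   vertex 0.4 4.4 2.0
   vertex 0.1 2.9 1.4
  endloop
 endfacet
 facet normal 0.480 0.877 -0.037
  outer loop
   vertex 2.3 4.5 2.9
   vertex 4.7 3.2 3.2
   vertex 4.3 3.3 0.4
  endloop
 endfacet
 facet normal 0.308 0.930 -0.200
  outer loop
   vertex 2.3 4.5 2.9
   vertex 4.3 3.3 0.4
   vertex 0.2 4.7 0.6
  endloop
 endfacet
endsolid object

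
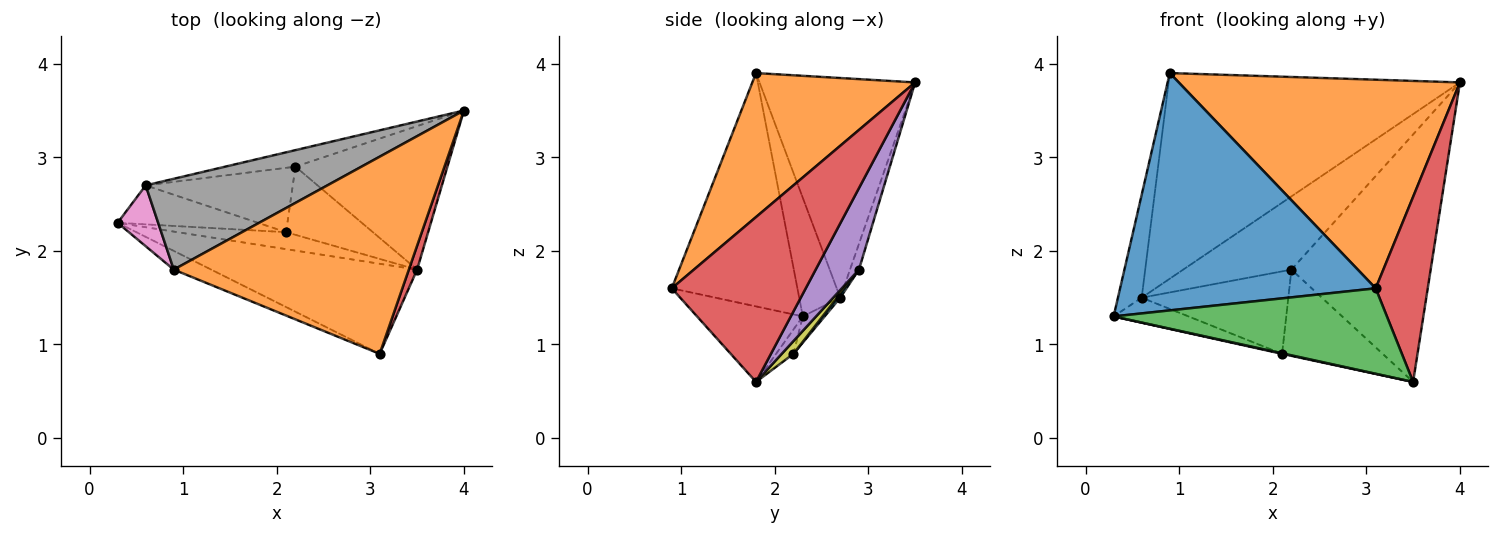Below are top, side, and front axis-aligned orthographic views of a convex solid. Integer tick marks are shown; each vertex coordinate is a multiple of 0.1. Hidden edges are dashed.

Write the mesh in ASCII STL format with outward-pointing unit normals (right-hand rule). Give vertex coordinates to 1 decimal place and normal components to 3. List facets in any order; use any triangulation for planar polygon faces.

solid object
 facet normal -0.440 -0.895 -0.071
  outer loop
   vertex 0.9 1.8 3.9
   vertex 0.3 2.3 1.3
   vertex 3.1 0.9 1.6
  endloop
 endfacet
 facet normal 0.388 -0.670 0.633
  outer loop
   vertex 0.9 1.8 3.9
   vertex 3.1 0.9 1.6
   vertex 4.0 3.5 3.8
  endloop
 endfacet
 facet normal -0.257 -0.665 -0.701
  outer loop
   vertex 3.5 1.8 0.6
   vertex 3.1 0.9 1.6
   vertex 0.3 2.3 1.3
  endloop
 endfacet
 facet normal 0.931 -0.362 0.047
  outer loop
   vertex 3.5 1.8 0.6
   vertex 4.0 3.5 3.8
   vertex 3.1 0.9 1.6
  endloop
 endfacet
 facet normal 0.260 0.835 -0.484
  outer loop
   vertex 2.2 2.9 1.8
   vertex 4.0 3.5 3.8
   vertex 3.5 1.8 0.6
  endloop
 endfacet
 facet normal -0.080 0.972 -0.219
  outer loop
   vertex 0.6 2.7 1.5
   vertex 4.0 3.5 3.8
   vertex 2.2 2.9 1.8
  endloop
 endfacet
 facet normal -0.830 0.480 0.284
  outer loop
   vertex 0.6 2.7 1.5
   vertex 0.3 2.3 1.3
   vertex 0.9 1.8 3.9
  endloop
 endfacet
 facet normal -0.439 0.822 0.363
  outer loop
   vertex 0.6 2.7 1.5
   vertex 0.9 1.8 3.9
   vertex 4.0 3.5 3.8
  endloop
 endfacet
 facet normal 0.091 0.781 -0.618
  outer loop
   vertex 2.1 2.2 0.9
   vertex 2.2 2.9 1.8
   vertex 3.5 1.8 0.6
  endloop
 endfacet
 facet normal 0.017 0.788 -0.615
  outer loop
   vertex 2.1 2.2 0.9
   vertex 0.6 2.7 1.5
   vertex 2.2 2.9 1.8
  endloop
 endfacet
 facet normal -0.219 -0.034 -0.975
  outer loop
   vertex 2.1 2.2 0.9
   vertex 3.5 1.8 0.6
   vertex 0.3 2.3 1.3
  endloop
 endfacet
 facet normal -0.155 0.533 -0.832
  outer loop
   vertex 2.1 2.2 0.9
   vertex 0.3 2.3 1.3
   vertex 0.6 2.7 1.5
  endloop
 endfacet
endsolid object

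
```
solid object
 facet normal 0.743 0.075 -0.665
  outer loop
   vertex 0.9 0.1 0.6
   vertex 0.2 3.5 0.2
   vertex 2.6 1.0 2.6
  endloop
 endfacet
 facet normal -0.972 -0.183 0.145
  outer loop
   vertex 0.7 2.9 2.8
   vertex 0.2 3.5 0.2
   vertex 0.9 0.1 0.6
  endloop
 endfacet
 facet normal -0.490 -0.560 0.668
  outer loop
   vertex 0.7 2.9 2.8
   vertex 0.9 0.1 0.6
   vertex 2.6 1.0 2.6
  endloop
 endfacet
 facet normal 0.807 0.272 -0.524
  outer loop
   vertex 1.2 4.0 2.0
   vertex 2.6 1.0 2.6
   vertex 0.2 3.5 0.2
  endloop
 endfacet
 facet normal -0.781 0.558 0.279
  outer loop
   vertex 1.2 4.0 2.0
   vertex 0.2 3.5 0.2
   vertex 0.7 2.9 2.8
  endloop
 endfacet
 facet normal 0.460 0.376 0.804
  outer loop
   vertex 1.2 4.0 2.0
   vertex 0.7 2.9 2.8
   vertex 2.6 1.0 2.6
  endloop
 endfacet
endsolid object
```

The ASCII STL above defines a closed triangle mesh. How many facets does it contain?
6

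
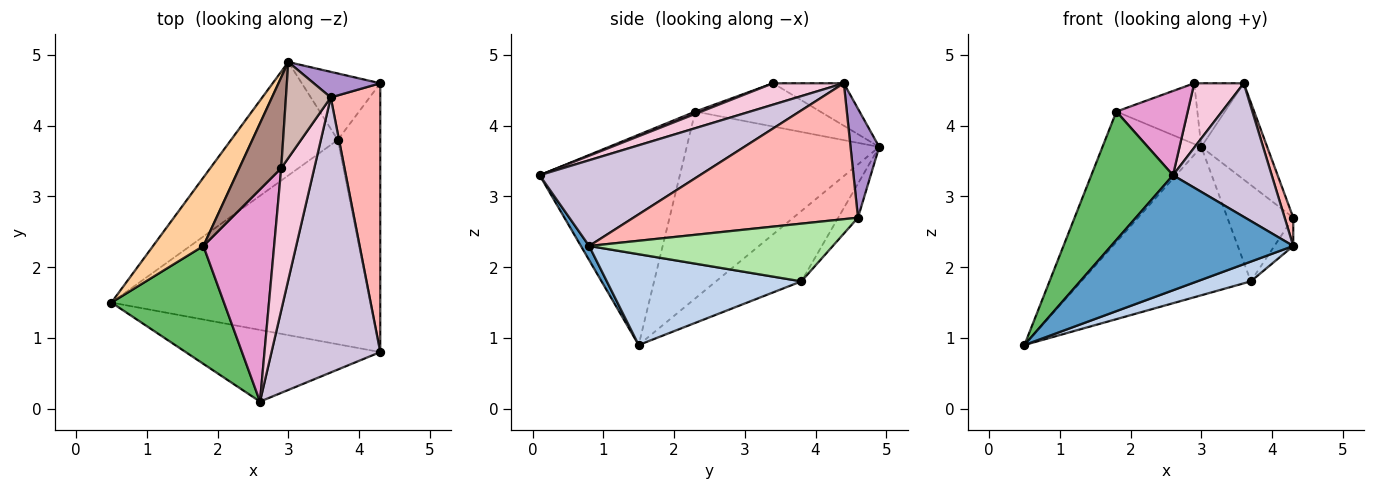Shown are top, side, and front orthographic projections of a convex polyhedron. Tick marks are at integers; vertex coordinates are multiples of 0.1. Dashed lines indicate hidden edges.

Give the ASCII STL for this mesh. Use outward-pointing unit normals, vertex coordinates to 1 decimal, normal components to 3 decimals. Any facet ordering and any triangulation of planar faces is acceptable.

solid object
 facet normal 0.038 -0.848 -0.528
  outer loop
   vertex 2.6 0.1 3.3
   vertex 0.5 1.5 0.9
   vertex 4.3 0.8 2.3
  endloop
 endfacet
 facet normal 0.330 -0.091 -0.940
  outer loop
   vertex 3.7 3.8 1.8
   vertex 4.3 0.8 2.3
   vertex 0.5 1.5 0.9
  endloop
 endfacet
 facet normal -0.372 0.738 -0.564
  outer loop
   vertex 3.7 3.8 1.8
   vertex 0.5 1.5 0.9
   vertex 3.0 4.9 3.7
  endloop
 endfacet
 facet normal -0.865 0.444 0.233
  outer loop
   vertex 1.8 2.3 4.2
   vertex 3.0 4.9 3.7
   vertex 0.5 1.5 0.9
  endloop
 endfacet
 facet normal -0.784 -0.457 0.420
  outer loop
   vertex 1.8 2.3 4.2
   vertex 0.5 1.5 0.9
   vertex 2.6 0.1 3.3
  endloop
 endfacet
 facet normal 0.804 0.062 -0.591
  outer loop
   vertex 4.3 4.6 2.7
   vertex 4.3 0.8 2.3
   vertex 3.7 3.8 1.8
  endloop
 endfacet
 facet normal -0.239 0.799 -0.551
  outer loop
   vertex 4.3 4.6 2.7
   vertex 3.7 3.8 1.8
   vertex 3.0 4.9 3.7
  endloop
 endfacet
 facet normal 0.939 -0.036 0.342
  outer loop
   vertex 3.6 4.4 4.6
   vertex 4.3 0.8 2.3
   vertex 4.3 4.6 2.7
  endloop
 endfacet
 facet normal 0.388 0.891 0.237
  outer loop
   vertex 3.6 4.4 4.6
   vertex 4.3 4.6 2.7
   vertex 3.0 4.9 3.7
  endloop
 endfacet
 facet normal 0.578 -0.356 0.734
  outer loop
   vertex 3.6 4.4 4.6
   vertex 2.6 0.1 3.3
   vertex 4.3 0.8 2.3
  endloop
 endfacet
 facet normal -0.651 0.422 0.631
  outer loop
   vertex 2.9 3.4 4.6
   vertex 3.0 4.9 3.7
   vertex 1.8 2.3 4.2
  endloop
 endfacet
 facet normal -0.620 0.434 0.654
  outer loop
   vertex 2.9 3.4 4.6
   vertex 3.6 4.4 4.6
   vertex 3.0 4.9 3.7
  endloop
 endfacet
 facet normal 0.031 -0.369 0.929
  outer loop
   vertex 2.9 3.4 4.6
   vertex 1.8 2.3 4.2
   vertex 2.6 0.1 3.3
  endloop
 endfacet
 facet normal 0.508 -0.355 0.785
  outer loop
   vertex 2.9 3.4 4.6
   vertex 2.6 0.1 3.3
   vertex 3.6 4.4 4.6
  endloop
 endfacet
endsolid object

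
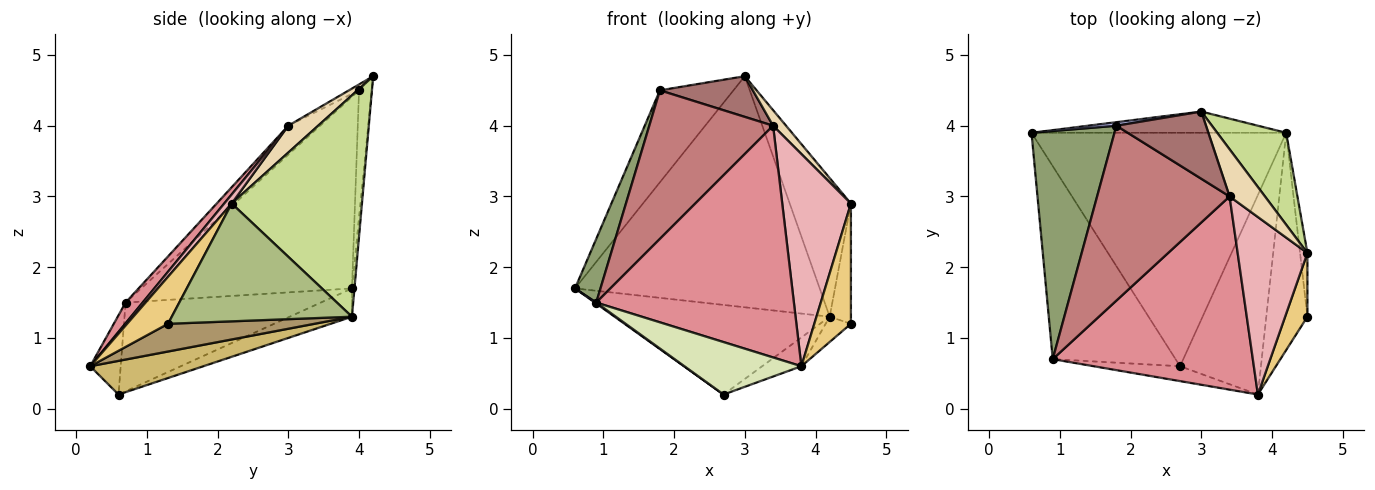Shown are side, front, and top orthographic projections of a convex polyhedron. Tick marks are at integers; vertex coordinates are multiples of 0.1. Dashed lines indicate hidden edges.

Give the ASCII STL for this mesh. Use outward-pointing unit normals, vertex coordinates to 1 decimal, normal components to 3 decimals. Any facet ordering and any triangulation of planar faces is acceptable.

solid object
 facet normal -0.010 0.996 -0.091
  outer loop
   vertex 4.2 3.9 1.3
   vertex 0.6 3.9 1.7
   vertex 3.0 4.2 4.7
  endloop
 endfacet
 facet normal -0.103 0.356 -0.929
  outer loop
   vertex 4.2 3.9 1.3
   vertex 2.7 0.6 0.2
   vertex 0.6 3.9 1.7
  endloop
 endfacet
 facet normal -0.586 -0.004 -0.811
  outer loop
   vertex 0.9 0.7 1.5
   vertex 0.6 3.9 1.7
   vertex 2.7 0.6 0.2
  endloop
 endfacet
 facet normal -0.170 0.985 0.038
  outer loop
   vertex 1.8 4.0 4.5
   vertex 3.0 4.2 4.7
   vertex 0.6 3.9 1.7
  endloop
 endfacet
 facet normal -0.912 -0.110 0.395
  outer loop
   vertex 1.8 4.0 4.5
   vertex 0.6 3.9 1.7
   vertex 0.9 0.7 1.5
  endloop
 endfacet
 facet normal 0.991 0.117 -0.062
  outer loop
   vertex 4.5 2.2 2.9
   vertex 4.5 1.3 1.2
   vertex 4.2 3.9 1.3
  endloop
 endfacet
 facet normal 0.871 0.409 0.271
  outer loop
   vertex 4.5 2.2 2.9
   vertex 4.2 3.9 1.3
   vertex 3.0 4.2 4.7
  endloop
 endfacet
 facet normal -0.243 -0.933 -0.265
  outer loop
   vertex 3.8 0.2 0.6
   vertex 0.9 0.7 1.5
   vertex 2.7 0.6 0.2
  endloop
 endfacet
 facet normal 0.557 0.096 -0.825
  outer loop
   vertex 3.8 0.2 0.6
   vertex 4.2 3.9 1.3
   vertex 4.5 1.3 1.2
  endloop
 endfacet
 facet normal 0.381 0.132 -0.915
  outer loop
   vertex 3.8 0.2 0.6
   vertex 2.7 0.6 0.2
   vertex 4.2 3.9 1.3
  endloop
 endfacet
 facet normal 0.703 -0.629 0.333
  outer loop
   vertex 3.8 0.2 0.6
   vertex 4.5 1.3 1.2
   vertex 4.5 2.2 2.9
  endloop
 endfacet
 facet normal 0.585 -0.254 0.770
  outer loop
   vertex 3.4 3.0 4.0
   vertex 4.5 2.2 2.9
   vertex 3.0 4.2 4.7
  endloop
 endfacet
 facet normal -0.056 -0.517 0.854
  outer loop
   vertex 3.4 3.0 4.0
   vertex 3.0 4.2 4.7
   vertex 1.8 4.0 4.5
  endloop
 endfacet
 facet normal -0.164 -0.639 0.752
  outer loop
   vertex 3.4 3.0 4.0
   vertex 1.8 4.0 4.5
   vertex 0.9 0.7 1.5
  endloop
 endfacet
 facet normal 0.066 -0.766 0.639
  outer loop
   vertex 3.4 3.0 4.0
   vertex 0.9 0.7 1.5
   vertex 3.8 0.2 0.6
  endloop
 endfacet
 facet normal 0.083 -0.764 0.639
  outer loop
   vertex 3.4 3.0 4.0
   vertex 3.8 0.2 0.6
   vertex 4.5 2.2 2.9
  endloop
 endfacet
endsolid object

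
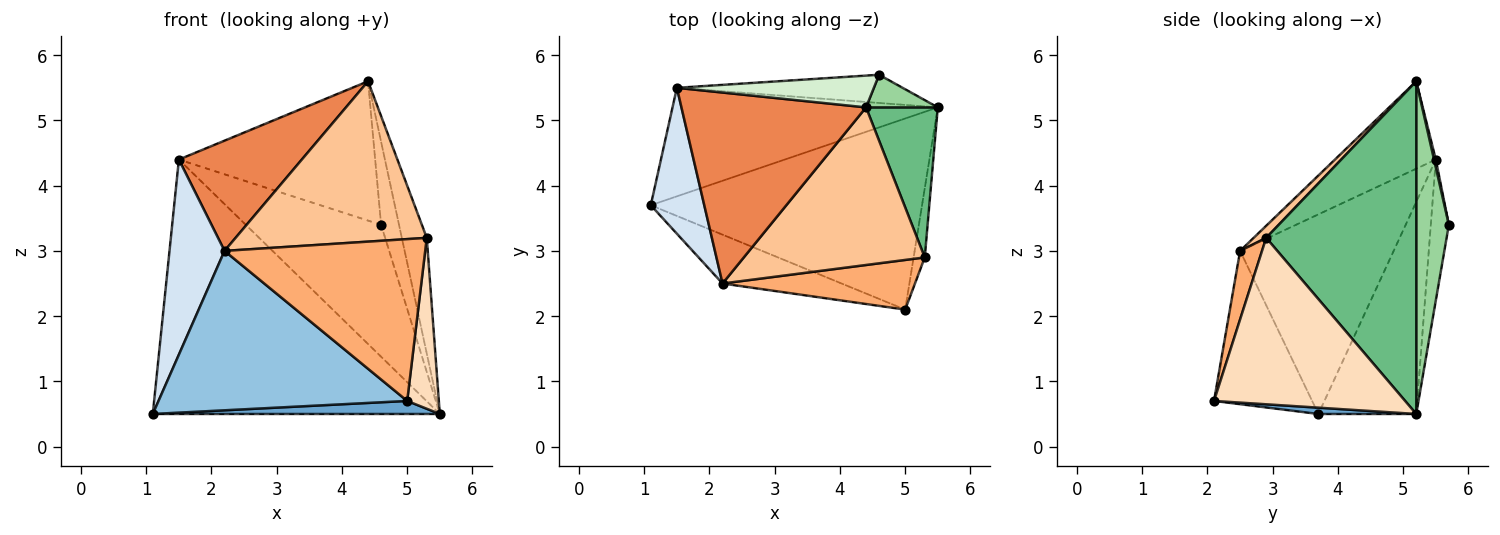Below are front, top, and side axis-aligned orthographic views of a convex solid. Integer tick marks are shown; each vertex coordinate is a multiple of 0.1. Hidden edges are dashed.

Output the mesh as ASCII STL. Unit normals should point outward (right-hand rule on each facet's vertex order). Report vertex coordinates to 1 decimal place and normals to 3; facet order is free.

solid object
 facet normal 0.023 -0.068 -0.997
  outer loop
   vertex 5.0 2.1 0.7
   vertex 1.1 3.7 0.5
   vertex 5.5 5.2 0.5
  endloop
 endfacet
 facet normal -0.353 -0.895 -0.274
  outer loop
   vertex 2.2 2.5 3.0
   vertex 1.1 3.7 0.5
   vertex 5.0 2.1 0.7
  endloop
 endfacet
 facet normal -0.299 0.878 -0.374
  outer loop
   vertex 1.5 5.5 4.4
   vertex 5.5 5.2 0.5
   vertex 1.1 3.7 0.5
  endloop
 endfacet
 facet normal -0.913 -0.327 0.245
  outer loop
   vertex 1.5 5.5 4.4
   vertex 1.1 3.7 0.5
   vertex 2.2 2.5 3.0
  endloop
 endfacet
 facet normal -0.379 -0.462 0.801
  outer loop
   vertex 1.5 5.5 4.4
   vertex 2.2 2.5 3.0
   vertex 4.4 5.2 5.6
  endloop
 endfacet
 facet normal 0.104 -0.951 0.292
  outer loop
   vertex 5.3 2.9 3.2
   vertex 2.2 2.5 3.0
   vertex 5.0 2.1 0.7
  endloop
 endfacet
 facet normal 0.047 -0.712 0.700
  outer loop
   vertex 5.3 2.9 3.2
   vertex 4.4 5.2 5.6
   vertex 2.2 2.5 3.0
  endloop
 endfacet
 facet normal 0.984 -0.163 -0.066
  outer loop
   vertex 5.3 2.9 3.2
   vertex 5.0 2.1 0.7
   vertex 5.5 5.2 0.5
  endloop
 endfacet
 facet normal 0.965 0.160 0.208
  outer loop
   vertex 5.3 2.9 3.2
   vertex 5.5 5.2 0.5
   vertex 4.4 5.2 5.6
  endloop
 endfacet
 facet normal 0.861 0.473 0.186
  outer loop
   vertex 4.6 5.7 3.4
   vertex 4.4 5.2 5.6
   vertex 5.5 5.2 0.5
  endloop
 endfacet
 facet normal -0.129 0.970 -0.207
  outer loop
   vertex 4.6 5.7 3.4
   vertex 5.5 5.2 0.5
   vertex 1.5 5.5 4.4
  endloop
 endfacet
 facet normal 0.009 0.975 0.222
  outer loop
   vertex 4.6 5.7 3.4
   vertex 1.5 5.5 4.4
   vertex 4.4 5.2 5.6
  endloop
 endfacet
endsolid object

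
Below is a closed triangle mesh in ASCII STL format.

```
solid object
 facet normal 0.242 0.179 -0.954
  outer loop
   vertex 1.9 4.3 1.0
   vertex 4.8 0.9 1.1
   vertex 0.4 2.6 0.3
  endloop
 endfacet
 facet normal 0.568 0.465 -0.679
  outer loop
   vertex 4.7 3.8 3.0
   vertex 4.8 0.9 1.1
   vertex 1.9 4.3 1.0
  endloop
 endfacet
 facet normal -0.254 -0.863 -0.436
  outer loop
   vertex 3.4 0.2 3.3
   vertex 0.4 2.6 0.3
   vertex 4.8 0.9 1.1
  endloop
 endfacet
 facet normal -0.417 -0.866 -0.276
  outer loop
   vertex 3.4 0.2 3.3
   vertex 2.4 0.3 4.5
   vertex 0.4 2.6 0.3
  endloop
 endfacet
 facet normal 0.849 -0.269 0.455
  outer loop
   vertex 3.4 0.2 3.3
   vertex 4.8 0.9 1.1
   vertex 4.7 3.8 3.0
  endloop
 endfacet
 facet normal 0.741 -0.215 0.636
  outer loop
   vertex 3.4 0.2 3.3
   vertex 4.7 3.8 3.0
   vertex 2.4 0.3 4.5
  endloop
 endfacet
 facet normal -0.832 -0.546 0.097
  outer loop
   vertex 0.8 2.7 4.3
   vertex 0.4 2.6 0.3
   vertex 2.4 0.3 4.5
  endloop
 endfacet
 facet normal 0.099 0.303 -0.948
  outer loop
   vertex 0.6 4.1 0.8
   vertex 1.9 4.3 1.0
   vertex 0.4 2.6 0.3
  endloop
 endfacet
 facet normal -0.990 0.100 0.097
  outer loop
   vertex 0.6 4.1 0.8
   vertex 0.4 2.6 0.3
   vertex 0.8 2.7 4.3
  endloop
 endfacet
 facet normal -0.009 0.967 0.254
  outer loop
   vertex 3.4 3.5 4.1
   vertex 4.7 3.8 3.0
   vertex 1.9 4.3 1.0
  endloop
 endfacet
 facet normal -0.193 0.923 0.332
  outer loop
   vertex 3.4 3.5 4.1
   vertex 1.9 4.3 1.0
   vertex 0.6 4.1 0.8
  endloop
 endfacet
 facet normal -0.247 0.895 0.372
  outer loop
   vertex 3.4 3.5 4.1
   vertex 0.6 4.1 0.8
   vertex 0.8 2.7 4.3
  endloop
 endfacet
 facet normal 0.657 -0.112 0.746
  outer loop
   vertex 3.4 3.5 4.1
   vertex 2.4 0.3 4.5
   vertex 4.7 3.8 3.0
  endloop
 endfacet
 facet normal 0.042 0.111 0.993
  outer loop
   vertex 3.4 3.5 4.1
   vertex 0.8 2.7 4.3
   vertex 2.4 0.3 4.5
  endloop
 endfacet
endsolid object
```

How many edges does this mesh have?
21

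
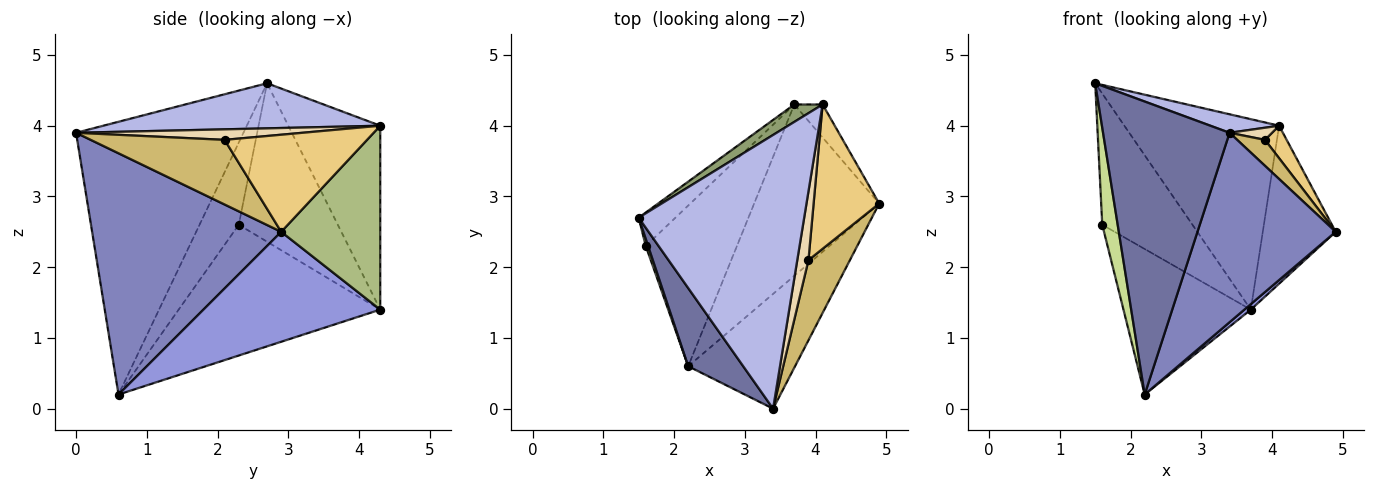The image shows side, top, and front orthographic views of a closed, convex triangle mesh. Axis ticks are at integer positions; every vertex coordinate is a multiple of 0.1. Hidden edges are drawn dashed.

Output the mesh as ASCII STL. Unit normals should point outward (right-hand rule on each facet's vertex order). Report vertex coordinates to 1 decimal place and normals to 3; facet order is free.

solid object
 facet normal -0.788 -0.595 0.159
  outer loop
   vertex 2.2 0.6 0.2
   vertex 3.4 0.0 3.9
   vertex 1.5 2.7 4.6
  endloop
 endfacet
 facet normal 0.760 -0.556 -0.337
  outer loop
   vertex 2.2 0.6 0.2
   vertex 4.9 2.9 2.5
   vertex 3.4 0.0 3.9
  endloop
 endfacet
 facet normal 0.660 -0.024 -0.751
  outer loop
   vertex 3.7 4.3 1.4
   vertex 4.9 2.9 2.5
   vertex 2.2 0.6 0.2
  endloop
 endfacet
 facet normal 0.262 -0.065 0.963
  outer loop
   vertex 4.1 4.3 4.0
   vertex 1.5 2.7 4.6
   vertex 3.4 0.0 3.9
  endloop
 endfacet
 facet normal -0.509 0.857 0.078
  outer loop
   vertex 4.1 4.3 4.0
   vertex 3.7 4.3 1.4
   vertex 1.5 2.7 4.6
  endloop
 endfacet
 facet normal 0.799 0.588 -0.123
  outer loop
   vertex 4.1 4.3 4.0
   vertex 4.9 2.9 2.5
   vertex 3.7 4.3 1.4
  endloop
 endfacet
 facet normal -0.930 -0.366 0.027
  outer loop
   vertex 1.6 2.3 2.6
   vertex 2.2 0.6 0.2
   vertex 1.5 2.7 4.6
  endloop
 endfacet
 facet normal -0.729 0.664 -0.169
  outer loop
   vertex 1.6 2.3 2.6
   vertex 1.5 2.7 4.6
   vertex 3.7 4.3 1.4
  endloop
 endfacet
 facet normal -0.728 0.460 -0.508
  outer loop
   vertex 1.6 2.3 2.6
   vertex 3.7 4.3 1.4
   vertex 2.2 0.6 0.2
  endloop
 endfacet
 facet normal 0.829 -0.172 0.532
  outer loop
   vertex 3.9 2.1 3.8
   vertex 3.4 0.0 3.9
   vertex 4.9 2.9 2.5
  endloop
 endfacet
 facet normal 0.822 -0.125 0.555
  outer loop
   vertex 3.9 2.1 3.8
   vertex 4.9 2.9 2.5
   vertex 4.1 4.3 4.0
  endloop
 endfacet
 facet normal 0.680 -0.127 0.722
  outer loop
   vertex 3.9 2.1 3.8
   vertex 4.1 4.3 4.0
   vertex 3.4 0.0 3.9
  endloop
 endfacet
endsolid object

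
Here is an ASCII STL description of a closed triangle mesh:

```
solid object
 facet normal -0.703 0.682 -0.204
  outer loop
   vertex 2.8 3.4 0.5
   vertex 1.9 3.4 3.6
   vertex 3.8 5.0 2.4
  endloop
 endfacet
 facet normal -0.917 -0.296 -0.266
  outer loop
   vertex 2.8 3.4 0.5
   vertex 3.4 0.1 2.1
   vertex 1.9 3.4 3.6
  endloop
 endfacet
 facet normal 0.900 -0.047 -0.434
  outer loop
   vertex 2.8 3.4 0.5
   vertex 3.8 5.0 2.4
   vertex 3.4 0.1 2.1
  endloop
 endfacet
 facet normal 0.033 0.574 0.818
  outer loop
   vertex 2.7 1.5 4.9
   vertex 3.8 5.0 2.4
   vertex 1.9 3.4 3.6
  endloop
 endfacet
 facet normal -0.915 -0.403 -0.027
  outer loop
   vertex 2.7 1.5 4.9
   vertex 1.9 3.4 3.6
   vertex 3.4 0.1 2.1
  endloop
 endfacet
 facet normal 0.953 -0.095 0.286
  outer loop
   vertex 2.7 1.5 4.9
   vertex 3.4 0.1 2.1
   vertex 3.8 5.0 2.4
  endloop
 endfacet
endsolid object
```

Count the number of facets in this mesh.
6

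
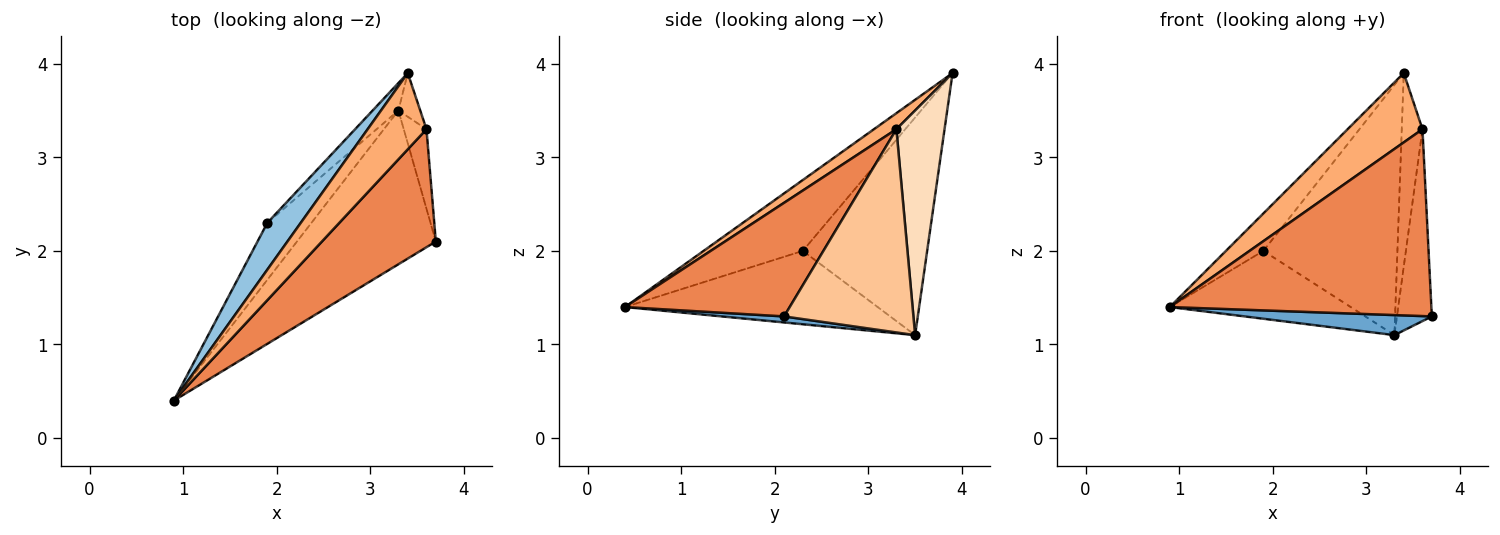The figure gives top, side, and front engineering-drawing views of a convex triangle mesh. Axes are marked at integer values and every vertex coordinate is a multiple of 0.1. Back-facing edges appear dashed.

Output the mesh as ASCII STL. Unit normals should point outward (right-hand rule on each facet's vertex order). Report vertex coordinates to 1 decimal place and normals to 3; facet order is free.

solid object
 facet normal 0.043 -0.129 -0.991
  outer loop
   vertex 3.3 3.5 1.1
   vertex 3.7 2.1 1.3
   vertex 0.9 0.4 1.4
  endloop
 endfacet
 facet normal -0.856 0.323 0.404
  outer loop
   vertex 1.9 2.3 2.0
   vertex 0.9 0.4 1.4
   vertex 3.4 3.9 3.9
  endloop
 endfacet
 facet normal -0.731 0.523 -0.439
  outer loop
   vertex 1.9 2.3 2.0
   vertex 3.3 3.5 1.1
   vertex 0.9 0.4 1.4
  endloop
 endfacet
 facet normal -0.678 0.731 -0.080
  outer loop
   vertex 1.9 2.3 2.0
   vertex 3.4 3.9 3.9
   vertex 3.3 3.5 1.1
  endloop
 endfacet
 facet normal 0.470 -0.746 0.471
  outer loop
   vertex 3.6 3.3 3.3
   vertex 0.9 0.4 1.4
   vertex 3.7 2.1 1.3
  endloop
 endfacet
 facet normal 0.198 -0.659 0.725
  outer loop
   vertex 3.6 3.3 3.3
   vertex 3.4 3.9 3.9
   vertex 0.9 0.4 1.4
  endloop
 endfacet
 facet normal 0.960 0.259 -0.107
  outer loop
   vertex 3.6 3.3 3.3
   vertex 3.7 2.1 1.3
   vertex 3.3 3.5 1.1
  endloop
 endfacet
 facet normal 0.915 0.394 -0.089
  outer loop
   vertex 3.6 3.3 3.3
   vertex 3.3 3.5 1.1
   vertex 3.4 3.9 3.9
  endloop
 endfacet
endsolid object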